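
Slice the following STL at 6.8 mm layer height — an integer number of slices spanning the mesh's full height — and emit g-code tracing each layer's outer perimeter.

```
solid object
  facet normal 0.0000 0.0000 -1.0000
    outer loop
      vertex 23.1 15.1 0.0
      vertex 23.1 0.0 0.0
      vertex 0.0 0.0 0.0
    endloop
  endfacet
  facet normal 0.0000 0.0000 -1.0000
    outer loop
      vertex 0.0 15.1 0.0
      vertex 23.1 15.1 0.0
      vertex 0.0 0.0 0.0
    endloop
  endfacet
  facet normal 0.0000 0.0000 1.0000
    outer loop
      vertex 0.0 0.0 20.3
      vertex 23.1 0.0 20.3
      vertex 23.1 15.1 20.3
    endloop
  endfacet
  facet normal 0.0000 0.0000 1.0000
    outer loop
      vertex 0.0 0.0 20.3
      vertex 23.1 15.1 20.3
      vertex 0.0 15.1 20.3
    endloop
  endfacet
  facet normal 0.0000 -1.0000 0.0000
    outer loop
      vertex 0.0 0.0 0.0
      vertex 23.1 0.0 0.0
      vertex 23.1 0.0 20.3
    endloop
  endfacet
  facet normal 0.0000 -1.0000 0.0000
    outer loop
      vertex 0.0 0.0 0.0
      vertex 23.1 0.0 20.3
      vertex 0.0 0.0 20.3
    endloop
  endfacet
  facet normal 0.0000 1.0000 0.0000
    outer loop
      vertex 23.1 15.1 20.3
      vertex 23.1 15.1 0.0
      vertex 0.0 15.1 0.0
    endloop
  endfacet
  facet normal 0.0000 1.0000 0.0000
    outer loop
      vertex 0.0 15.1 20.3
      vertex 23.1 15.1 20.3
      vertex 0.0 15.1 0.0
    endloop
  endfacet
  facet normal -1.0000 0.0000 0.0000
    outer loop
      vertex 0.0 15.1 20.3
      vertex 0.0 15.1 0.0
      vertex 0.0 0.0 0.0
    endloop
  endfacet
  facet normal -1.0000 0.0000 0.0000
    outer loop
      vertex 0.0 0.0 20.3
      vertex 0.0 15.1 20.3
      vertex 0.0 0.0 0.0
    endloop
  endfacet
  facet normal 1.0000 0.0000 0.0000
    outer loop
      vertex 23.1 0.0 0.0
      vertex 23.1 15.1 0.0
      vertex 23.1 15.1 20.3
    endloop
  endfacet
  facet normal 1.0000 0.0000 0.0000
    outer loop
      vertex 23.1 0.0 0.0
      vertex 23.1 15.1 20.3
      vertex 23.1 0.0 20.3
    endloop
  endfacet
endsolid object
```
; perimeter-only toolpath
G21 ; units = mm
G90 ; absolute positioning
G28 ; home
; layer 1
G0 Z6.8
G0 X0.0 Y0.0
G1 X23.1 Y0.0
G1 X23.1 Y15.1
G1 X0.0 Y15.1
G1 X0.0 Y0.0
; layer 2
G0 Z13.5
G0 X0.0 Y0.0
G1 X23.1 Y0.0
G1 X23.1 Y15.1
G1 X0.0 Y15.1
G1 X0.0 Y0.0
; layer 3
G0 Z20.3
G0 X0.0 Y0.0
G1 X23.1 Y0.0
G1 X23.1 Y15.1
G1 X0.0 Y15.1
G1 X0.0 Y0.0
M2 ; end

The solid is a rectangular box, roughly 23.1 × 15.1 mm footprint and 20.3 mm tall. Slicing at Δz = 6.8 mm — 3 equal slices spanning the solid's height, so layer i sits at z = i·h/3 — gives 3 non-empty perimeters. Each is a 4-segment closed polygon; G0 lifts to the layer z and rapids to the start vertex, then G1 traces the edges.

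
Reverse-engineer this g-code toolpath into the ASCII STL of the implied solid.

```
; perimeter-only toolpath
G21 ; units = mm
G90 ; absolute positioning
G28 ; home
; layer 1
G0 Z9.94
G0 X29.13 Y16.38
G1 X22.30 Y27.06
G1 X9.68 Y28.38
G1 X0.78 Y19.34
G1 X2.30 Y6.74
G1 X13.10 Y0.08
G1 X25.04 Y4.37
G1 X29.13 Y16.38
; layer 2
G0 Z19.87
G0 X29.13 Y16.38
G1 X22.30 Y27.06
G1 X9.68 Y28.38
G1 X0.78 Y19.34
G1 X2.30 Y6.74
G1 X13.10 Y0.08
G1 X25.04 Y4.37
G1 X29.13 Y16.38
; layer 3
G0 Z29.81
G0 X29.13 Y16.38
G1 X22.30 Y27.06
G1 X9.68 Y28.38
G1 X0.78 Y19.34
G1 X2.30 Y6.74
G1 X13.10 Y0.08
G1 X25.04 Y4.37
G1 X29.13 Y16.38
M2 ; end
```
solid part
  facet normal 0.0000 0.0000 -1.0000
    outer loop
      vertex 9.68 28.38 0.00
      vertex 22.30 27.06 0.00
      vertex 29.13 16.38 0.00
    endloop
  endfacet
  facet normal 0.0000 0.0000 -1.0000
    outer loop
      vertex 0.78 19.34 0.00
      vertex 9.68 28.38 0.00
      vertex 29.13 16.38 0.00
    endloop
  endfacet
  facet normal 0.0000 0.0000 -1.0000
    outer loop
      vertex 2.30 6.74 0.00
      vertex 0.78 19.34 0.00
      vertex 29.13 16.38 0.00
    endloop
  endfacet
  facet normal 0.0000 0.0000 -1.0000
    outer loop
      vertex 13.10 0.08 0.00
      vertex 2.30 6.74 0.00
      vertex 29.13 16.38 0.00
    endloop
  endfacet
  facet normal 0.0000 0.0000 -1.0000
    outer loop
      vertex 25.04 4.37 0.00
      vertex 13.10 0.08 0.00
      vertex 29.13 16.38 0.00
    endloop
  endfacet
  facet normal 0.0000 0.0000 1.0000
    outer loop
      vertex 29.13 16.38 29.81
      vertex 22.30 27.06 29.81
      vertex 9.68 28.38 29.81
    endloop
  endfacet
  facet normal 0.0000 0.0000 1.0000
    outer loop
      vertex 29.13 16.38 29.81
      vertex 9.68 28.38 29.81
      vertex 0.78 19.34 29.81
    endloop
  endfacet
  facet normal 0.0000 0.0000 1.0000
    outer loop
      vertex 29.13 16.38 29.81
      vertex 0.78 19.34 29.81
      vertex 2.30 6.74 29.81
    endloop
  endfacet
  facet normal 0.0000 0.0000 1.0000
    outer loop
      vertex 29.13 16.38 29.81
      vertex 2.30 6.74 29.81
      vertex 13.10 0.08 29.81
    endloop
  endfacet
  facet normal 0.0000 0.0000 1.0000
    outer loop
      vertex 29.13 16.38 29.81
      vertex 13.10 0.08 29.81
      vertex 25.04 4.37 29.81
    endloop
  endfacet
  facet normal 0.8425 0.5388 0.0000
    outer loop
      vertex 29.13 16.38 0.00
      vertex 22.30 27.06 0.00
      vertex 22.30 27.06 29.81
    endloop
  endfacet
  facet normal 0.8425 0.5388 0.0000
    outer loop
      vertex 29.13 16.38 0.00
      vertex 22.30 27.06 29.81
      vertex 29.13 16.38 29.81
    endloop
  endfacet
  facet normal 0.1040 0.9946 0.0000
    outer loop
      vertex 22.30 27.06 0.00
      vertex 9.68 28.38 0.00
      vertex 9.68 28.38 29.81
    endloop
  endfacet
  facet normal 0.1040 0.9946 0.0000
    outer loop
      vertex 22.30 27.06 0.00
      vertex 9.68 28.38 29.81
      vertex 22.30 27.06 29.81
    endloop
  endfacet
  facet normal -0.7126 0.7016 0.0000
    outer loop
      vertex 9.68 28.38 0.00
      vertex 0.78 19.34 0.00
      vertex 0.78 19.34 29.81
    endloop
  endfacet
  facet normal -0.7126 0.7016 0.0000
    outer loop
      vertex 9.68 28.38 0.00
      vertex 0.78 19.34 29.81
      vertex 9.68 28.38 29.81
    endloop
  endfacet
  facet normal -0.9928 -0.1198 0.0000
    outer loop
      vertex 0.78 19.34 0.00
      vertex 2.30 6.74 0.00
      vertex 2.30 6.74 29.81
    endloop
  endfacet
  facet normal -0.9928 -0.1198 0.0000
    outer loop
      vertex 0.78 19.34 0.00
      vertex 2.30 6.74 29.81
      vertex 0.78 19.34 29.81
    endloop
  endfacet
  facet normal -0.5249 -0.8512 0.0000
    outer loop
      vertex 2.30 6.74 0.00
      vertex 13.10 0.08 0.00
      vertex 13.10 0.08 29.81
    endloop
  endfacet
  facet normal -0.5249 -0.8512 0.0000
    outer loop
      vertex 2.30 6.74 0.00
      vertex 13.10 0.08 29.81
      vertex 2.30 6.74 29.81
    endloop
  endfacet
  facet normal 0.3381 -0.9411 0.0000
    outer loop
      vertex 13.10 0.08 0.00
      vertex 25.04 4.37 0.00
      vertex 25.04 4.37 29.81
    endloop
  endfacet
  facet normal 0.3381 -0.9411 0.0000
    outer loop
      vertex 13.10 0.08 0.00
      vertex 25.04 4.37 29.81
      vertex 13.10 0.08 29.81
    endloop
  endfacet
  facet normal 0.9466 -0.3224 0.0000
    outer loop
      vertex 25.04 4.37 0.00
      vertex 29.13 16.38 0.00
      vertex 29.13 16.38 29.81
    endloop
  endfacet
  facet normal 0.9466 -0.3224 0.0000
    outer loop
      vertex 25.04 4.37 0.00
      vertex 29.13 16.38 29.81
      vertex 25.04 4.37 29.81
    endloop
  endfacet
endsolid part

The G0 Z moves step by Δz≈9.94 mm. Every layer's G1 loop is the same polygon, so the solid is a straight extrusion of it from z=0 to z≈29.8. Closing with flat bottom and top caps and triangulating gives 24 facets — a regular 7-sided prism (a cylinder approximated with 7 flat sides), circumscribed radius ≈ 14.6 mm, height ≈ 29.8 mm.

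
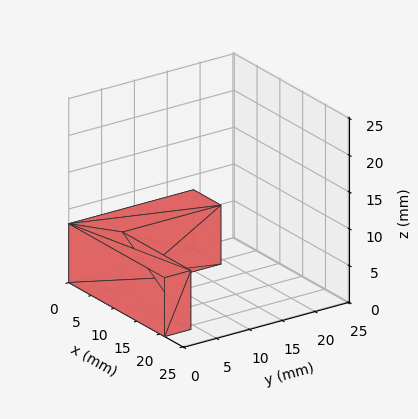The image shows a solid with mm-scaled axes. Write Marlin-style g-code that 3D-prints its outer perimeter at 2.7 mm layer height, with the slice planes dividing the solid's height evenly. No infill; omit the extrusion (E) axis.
Reading the render: the shape is an L-shaped prism: outer 21 × 19 mm, arm thicknesses ≈ 4 mm (horizontal) and 6 mm (vertical), extruded 8 mm in z (dimensions read to the nearest mm from the axis ticks). For the g-code, the solid's height is divided into equal slices at the stated Δz and each level perimeter traced with G1 moves after a G0 lift.

; perimeter-only toolpath
G21 ; units = mm
G90 ; absolute positioning
G28 ; home
; layer 1
G0 Z2.7
G0 X0.0 Y0.0
G1 X21.0 Y0.0
G1 X21.0 Y4.0
G1 X6.0 Y4.0
G1 X6.0 Y19.0
G1 X0.0 Y19.0
G1 X0.0 Y0.0
; layer 2
G0 Z5.3
G0 X0.0 Y0.0
G1 X21.0 Y0.0
G1 X21.0 Y4.0
G1 X6.0 Y4.0
G1 X6.0 Y19.0
G1 X0.0 Y19.0
G1 X0.0 Y0.0
; layer 3
G0 Z8.0
G0 X0.0 Y0.0
G1 X21.0 Y0.0
G1 X21.0 Y4.0
G1 X6.0 Y4.0
G1 X6.0 Y19.0
G1 X0.0 Y19.0
G1 X0.0 Y0.0
M2 ; end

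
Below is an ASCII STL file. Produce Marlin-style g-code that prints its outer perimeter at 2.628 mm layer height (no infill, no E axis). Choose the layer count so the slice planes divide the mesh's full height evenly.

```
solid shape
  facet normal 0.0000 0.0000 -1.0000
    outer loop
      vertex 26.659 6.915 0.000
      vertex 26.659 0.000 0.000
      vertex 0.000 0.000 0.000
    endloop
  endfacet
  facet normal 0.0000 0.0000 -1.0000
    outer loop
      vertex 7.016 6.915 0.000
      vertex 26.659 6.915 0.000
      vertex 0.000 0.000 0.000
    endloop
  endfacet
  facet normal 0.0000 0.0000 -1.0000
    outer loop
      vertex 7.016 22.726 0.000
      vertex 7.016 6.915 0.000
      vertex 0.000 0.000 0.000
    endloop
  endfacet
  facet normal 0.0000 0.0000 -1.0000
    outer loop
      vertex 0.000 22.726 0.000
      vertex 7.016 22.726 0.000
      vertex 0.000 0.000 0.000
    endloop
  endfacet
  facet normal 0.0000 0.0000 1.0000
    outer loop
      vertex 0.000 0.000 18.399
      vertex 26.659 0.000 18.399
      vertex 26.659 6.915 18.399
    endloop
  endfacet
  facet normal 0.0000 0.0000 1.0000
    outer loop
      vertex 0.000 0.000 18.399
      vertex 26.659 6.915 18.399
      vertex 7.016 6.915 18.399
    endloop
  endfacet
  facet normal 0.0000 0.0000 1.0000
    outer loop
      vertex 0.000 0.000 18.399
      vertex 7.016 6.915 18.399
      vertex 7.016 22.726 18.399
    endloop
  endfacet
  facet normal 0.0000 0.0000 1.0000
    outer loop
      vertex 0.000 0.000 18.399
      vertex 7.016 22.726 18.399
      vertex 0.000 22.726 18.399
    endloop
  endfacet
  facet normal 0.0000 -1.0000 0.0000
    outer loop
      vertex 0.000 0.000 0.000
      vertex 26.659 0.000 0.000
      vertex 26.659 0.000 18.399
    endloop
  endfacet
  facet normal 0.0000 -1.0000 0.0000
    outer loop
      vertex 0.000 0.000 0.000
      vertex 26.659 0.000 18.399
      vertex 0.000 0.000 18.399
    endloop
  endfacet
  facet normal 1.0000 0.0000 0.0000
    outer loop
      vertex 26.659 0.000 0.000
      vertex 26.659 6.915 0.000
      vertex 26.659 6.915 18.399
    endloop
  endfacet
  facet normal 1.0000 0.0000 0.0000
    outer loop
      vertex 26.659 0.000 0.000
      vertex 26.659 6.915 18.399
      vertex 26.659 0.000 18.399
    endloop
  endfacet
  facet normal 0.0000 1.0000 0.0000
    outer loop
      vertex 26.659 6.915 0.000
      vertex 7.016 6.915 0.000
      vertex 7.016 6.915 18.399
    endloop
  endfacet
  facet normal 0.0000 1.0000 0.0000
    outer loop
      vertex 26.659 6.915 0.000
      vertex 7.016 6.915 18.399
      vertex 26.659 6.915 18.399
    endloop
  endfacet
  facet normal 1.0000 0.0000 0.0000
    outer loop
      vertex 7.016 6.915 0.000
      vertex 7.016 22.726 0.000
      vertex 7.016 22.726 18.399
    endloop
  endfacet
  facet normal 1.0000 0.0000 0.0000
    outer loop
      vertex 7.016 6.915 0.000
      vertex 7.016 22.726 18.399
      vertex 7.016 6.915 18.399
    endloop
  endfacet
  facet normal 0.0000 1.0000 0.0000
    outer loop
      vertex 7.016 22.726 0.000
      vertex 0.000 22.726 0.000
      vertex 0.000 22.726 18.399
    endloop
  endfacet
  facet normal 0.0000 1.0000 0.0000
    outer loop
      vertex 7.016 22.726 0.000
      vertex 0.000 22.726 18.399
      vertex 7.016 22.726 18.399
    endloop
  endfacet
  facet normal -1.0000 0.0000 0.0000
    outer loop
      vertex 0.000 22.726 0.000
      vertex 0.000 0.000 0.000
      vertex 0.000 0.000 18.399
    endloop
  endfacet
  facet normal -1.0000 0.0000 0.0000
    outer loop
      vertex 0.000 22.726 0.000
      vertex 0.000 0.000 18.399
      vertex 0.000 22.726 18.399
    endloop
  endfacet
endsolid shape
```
; perimeter-only toolpath
G21 ; units = mm
G90 ; absolute positioning
G28 ; home
; layer 1
G0 Z2.628
G0 X0.000 Y0.000
G1 X26.659 Y0.000
G1 X26.659 Y6.915
G1 X7.016 Y6.915
G1 X7.016 Y22.726
G1 X0.000 Y22.726
G1 X0.000 Y0.000
; layer 2
G0 Z5.257
G0 X0.000 Y0.000
G1 X26.659 Y0.000
G1 X26.659 Y6.915
G1 X7.016 Y6.915
G1 X7.016 Y22.726
G1 X0.000 Y22.726
G1 X0.000 Y0.000
; layer 3
G0 Z7.885
G0 X0.000 Y0.000
G1 X26.659 Y0.000
G1 X26.659 Y6.915
G1 X7.016 Y6.915
G1 X7.016 Y22.726
G1 X0.000 Y22.726
G1 X0.000 Y0.000
; layer 4
G0 Z10.514
G0 X0.000 Y0.000
G1 X26.659 Y0.000
G1 X26.659 Y6.915
G1 X7.016 Y6.915
G1 X7.016 Y22.726
G1 X0.000 Y22.726
G1 X0.000 Y0.000
; layer 5
G0 Z13.142
G0 X0.000 Y0.000
G1 X26.659 Y0.000
G1 X26.659 Y6.915
G1 X7.016 Y6.915
G1 X7.016 Y22.726
G1 X0.000 Y22.726
G1 X0.000 Y0.000
; layer 6
G0 Z15.771
G0 X0.000 Y0.000
G1 X26.659 Y0.000
G1 X26.659 Y6.915
G1 X7.016 Y6.915
G1 X7.016 Y22.726
G1 X0.000 Y22.726
G1 X0.000 Y0.000
; layer 7
G0 Z18.399
G0 X0.000 Y0.000
G1 X26.659 Y0.000
G1 X26.659 Y6.915
G1 X7.016 Y6.915
G1 X7.016 Y22.726
G1 X0.000 Y22.726
G1 X0.000 Y0.000
M2 ; end

The solid is an L-shaped prism: outer 26.7 × 22.7 mm, arm thicknesses ≈ 6.92 mm (horizontal) and 7.02 mm (vertical), extruded 18.4 mm in z. Slicing at Δz = 2.628 mm — 7 equal slices spanning the solid's height, so layer i sits at z = i·h/7 — gives 7 non-empty perimeters. Each is a 6-segment closed polygon; G0 lifts to the layer z and rapids to the start vertex, then G1 traces the edges.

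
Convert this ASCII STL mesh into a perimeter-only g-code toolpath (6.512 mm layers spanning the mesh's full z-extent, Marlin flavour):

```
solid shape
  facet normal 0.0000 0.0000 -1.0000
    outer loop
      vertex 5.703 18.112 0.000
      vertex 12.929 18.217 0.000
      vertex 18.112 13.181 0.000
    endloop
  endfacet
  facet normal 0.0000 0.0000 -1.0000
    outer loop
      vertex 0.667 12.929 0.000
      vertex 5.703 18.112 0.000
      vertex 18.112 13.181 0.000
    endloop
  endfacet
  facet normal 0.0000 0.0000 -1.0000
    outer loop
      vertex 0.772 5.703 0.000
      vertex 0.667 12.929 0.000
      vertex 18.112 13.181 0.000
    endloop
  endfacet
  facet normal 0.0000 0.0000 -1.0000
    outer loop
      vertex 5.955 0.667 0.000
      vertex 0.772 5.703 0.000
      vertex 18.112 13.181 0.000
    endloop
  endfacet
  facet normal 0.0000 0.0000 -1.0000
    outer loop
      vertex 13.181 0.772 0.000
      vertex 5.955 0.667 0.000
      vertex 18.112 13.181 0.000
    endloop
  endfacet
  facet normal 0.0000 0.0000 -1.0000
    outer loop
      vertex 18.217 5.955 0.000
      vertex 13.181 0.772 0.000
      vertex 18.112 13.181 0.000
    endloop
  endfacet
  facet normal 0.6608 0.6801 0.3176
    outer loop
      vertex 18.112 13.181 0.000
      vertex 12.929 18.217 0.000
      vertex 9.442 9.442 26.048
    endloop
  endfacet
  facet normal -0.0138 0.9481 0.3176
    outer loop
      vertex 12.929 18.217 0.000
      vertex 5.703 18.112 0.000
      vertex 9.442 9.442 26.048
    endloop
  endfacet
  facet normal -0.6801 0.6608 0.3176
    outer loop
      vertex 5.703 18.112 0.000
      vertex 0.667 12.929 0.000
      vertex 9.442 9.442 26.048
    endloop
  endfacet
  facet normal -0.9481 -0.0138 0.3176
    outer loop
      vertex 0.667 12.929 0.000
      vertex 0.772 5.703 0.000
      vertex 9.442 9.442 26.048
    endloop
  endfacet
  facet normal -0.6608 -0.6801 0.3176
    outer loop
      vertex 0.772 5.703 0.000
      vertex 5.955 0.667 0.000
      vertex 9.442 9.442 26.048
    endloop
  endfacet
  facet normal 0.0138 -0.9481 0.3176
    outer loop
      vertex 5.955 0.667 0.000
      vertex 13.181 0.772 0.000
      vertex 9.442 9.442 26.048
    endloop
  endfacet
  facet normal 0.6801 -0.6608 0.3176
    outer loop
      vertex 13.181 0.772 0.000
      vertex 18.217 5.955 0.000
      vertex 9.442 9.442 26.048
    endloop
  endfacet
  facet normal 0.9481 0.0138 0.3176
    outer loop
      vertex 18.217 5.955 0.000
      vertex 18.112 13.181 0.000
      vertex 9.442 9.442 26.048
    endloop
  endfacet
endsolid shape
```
; perimeter-only toolpath
G21 ; units = mm
G90 ; absolute positioning
G28 ; home
; layer 1
G0 Z6.512
G0 X15.944 Y12.246
G1 X12.057 Y16.023
G1 X6.638 Y15.944
G1 X2.861 Y12.057
G1 X2.939 Y6.638
G1 X6.827 Y2.861
G1 X12.246 Y2.939
G1 X16.023 Y6.827
G1 X15.944 Y12.246
; layer 2
G0 Z13.024
G0 X13.777 Y11.311
G1 X11.186 Y13.829
G1 X7.572 Y13.777
G1 X5.054 Y11.186
G1 X5.107 Y7.572
G1 X7.699 Y5.054
G1 X11.311 Y5.107
G1 X13.829 Y7.699
G1 X13.777 Y11.311
; layer 3
G0 Z19.536
G0 X11.610 Y10.377
G1 X10.314 Y11.636
G1 X8.507 Y11.610
G1 X7.248 Y10.314
G1 X7.274 Y8.507
G1 X8.570 Y7.248
G1 X10.377 Y7.274
G1 X11.636 Y8.570
G1 X11.610 Y10.377
M2 ; end

The solid is a regular 8-sided pyramid, base circumscribed radius ≈ 9.44 mm, apex at z ≈ 26 mm. Slicing at Δz = 6.512 mm — 4 equal slices spanning the solid's height, so layer i sits at z = i·h/4 — gives 3 non-empty perimeters. Each is a 8-segment closed polygon; G0 lifts to the layer z and rapids to the start vertex, then G1 traces the edges. The cross-section shrinks linearly with z (the slice at the apex is degenerate and omitted).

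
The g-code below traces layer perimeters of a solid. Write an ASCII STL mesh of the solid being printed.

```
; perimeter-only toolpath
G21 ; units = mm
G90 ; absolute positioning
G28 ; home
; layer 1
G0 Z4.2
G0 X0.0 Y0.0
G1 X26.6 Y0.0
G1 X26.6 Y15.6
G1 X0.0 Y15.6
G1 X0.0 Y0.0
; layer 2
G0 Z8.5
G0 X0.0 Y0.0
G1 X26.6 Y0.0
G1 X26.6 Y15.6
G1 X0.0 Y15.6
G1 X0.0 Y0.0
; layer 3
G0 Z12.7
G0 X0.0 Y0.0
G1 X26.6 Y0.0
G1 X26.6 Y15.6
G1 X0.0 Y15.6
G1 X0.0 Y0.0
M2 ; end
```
solid part
  facet normal 0.0000 0.0000 -1.0000
    outer loop
      vertex 26.6 15.6 0.0
      vertex 26.6 0.0 0.0
      vertex 0.0 0.0 0.0
    endloop
  endfacet
  facet normal 0.0000 0.0000 -1.0000
    outer loop
      vertex 0.0 15.6 0.0
      vertex 26.6 15.6 0.0
      vertex 0.0 0.0 0.0
    endloop
  endfacet
  facet normal 0.0000 0.0000 1.0000
    outer loop
      vertex 0.0 0.0 12.7
      vertex 26.6 0.0 12.7
      vertex 26.6 15.6 12.7
    endloop
  endfacet
  facet normal 0.0000 0.0000 1.0000
    outer loop
      vertex 0.0 0.0 12.7
      vertex 26.6 15.6 12.7
      vertex 0.0 15.6 12.7
    endloop
  endfacet
  facet normal 0.0000 -1.0000 0.0000
    outer loop
      vertex 0.0 0.0 0.0
      vertex 26.6 0.0 0.0
      vertex 26.6 0.0 12.7
    endloop
  endfacet
  facet normal 0.0000 -1.0000 0.0000
    outer loop
      vertex 0.0 0.0 0.0
      vertex 26.6 0.0 12.7
      vertex 0.0 0.0 12.7
    endloop
  endfacet
  facet normal 0.0000 1.0000 0.0000
    outer loop
      vertex 26.6 15.6 12.7
      vertex 26.6 15.6 0.0
      vertex 0.0 15.6 0.0
    endloop
  endfacet
  facet normal 0.0000 1.0000 0.0000
    outer loop
      vertex 0.0 15.6 12.7
      vertex 26.6 15.6 12.7
      vertex 0.0 15.6 0.0
    endloop
  endfacet
  facet normal -1.0000 0.0000 0.0000
    outer loop
      vertex 0.0 15.6 12.7
      vertex 0.0 15.6 0.0
      vertex 0.0 0.0 0.0
    endloop
  endfacet
  facet normal -1.0000 0.0000 0.0000
    outer loop
      vertex 0.0 0.0 12.7
      vertex 0.0 15.6 12.7
      vertex 0.0 0.0 0.0
    endloop
  endfacet
  facet normal 1.0000 0.0000 0.0000
    outer loop
      vertex 26.6 0.0 0.0
      vertex 26.6 15.6 0.0
      vertex 26.6 15.6 12.7
    endloop
  endfacet
  facet normal 1.0000 0.0000 0.0000
    outer loop
      vertex 26.6 0.0 0.0
      vertex 26.6 15.6 12.7
      vertex 26.6 0.0 12.7
    endloop
  endfacet
endsolid part

The G0 Z moves step by Δz≈4.2 mm. Every layer's G1 loop is the same polygon, so the solid is a straight extrusion of it from z=0 to z≈12.7. Closing with flat bottom and top caps and triangulating gives 12 facets — a rectangular box, roughly 26.6 × 15.6 mm footprint and 12.7 mm tall.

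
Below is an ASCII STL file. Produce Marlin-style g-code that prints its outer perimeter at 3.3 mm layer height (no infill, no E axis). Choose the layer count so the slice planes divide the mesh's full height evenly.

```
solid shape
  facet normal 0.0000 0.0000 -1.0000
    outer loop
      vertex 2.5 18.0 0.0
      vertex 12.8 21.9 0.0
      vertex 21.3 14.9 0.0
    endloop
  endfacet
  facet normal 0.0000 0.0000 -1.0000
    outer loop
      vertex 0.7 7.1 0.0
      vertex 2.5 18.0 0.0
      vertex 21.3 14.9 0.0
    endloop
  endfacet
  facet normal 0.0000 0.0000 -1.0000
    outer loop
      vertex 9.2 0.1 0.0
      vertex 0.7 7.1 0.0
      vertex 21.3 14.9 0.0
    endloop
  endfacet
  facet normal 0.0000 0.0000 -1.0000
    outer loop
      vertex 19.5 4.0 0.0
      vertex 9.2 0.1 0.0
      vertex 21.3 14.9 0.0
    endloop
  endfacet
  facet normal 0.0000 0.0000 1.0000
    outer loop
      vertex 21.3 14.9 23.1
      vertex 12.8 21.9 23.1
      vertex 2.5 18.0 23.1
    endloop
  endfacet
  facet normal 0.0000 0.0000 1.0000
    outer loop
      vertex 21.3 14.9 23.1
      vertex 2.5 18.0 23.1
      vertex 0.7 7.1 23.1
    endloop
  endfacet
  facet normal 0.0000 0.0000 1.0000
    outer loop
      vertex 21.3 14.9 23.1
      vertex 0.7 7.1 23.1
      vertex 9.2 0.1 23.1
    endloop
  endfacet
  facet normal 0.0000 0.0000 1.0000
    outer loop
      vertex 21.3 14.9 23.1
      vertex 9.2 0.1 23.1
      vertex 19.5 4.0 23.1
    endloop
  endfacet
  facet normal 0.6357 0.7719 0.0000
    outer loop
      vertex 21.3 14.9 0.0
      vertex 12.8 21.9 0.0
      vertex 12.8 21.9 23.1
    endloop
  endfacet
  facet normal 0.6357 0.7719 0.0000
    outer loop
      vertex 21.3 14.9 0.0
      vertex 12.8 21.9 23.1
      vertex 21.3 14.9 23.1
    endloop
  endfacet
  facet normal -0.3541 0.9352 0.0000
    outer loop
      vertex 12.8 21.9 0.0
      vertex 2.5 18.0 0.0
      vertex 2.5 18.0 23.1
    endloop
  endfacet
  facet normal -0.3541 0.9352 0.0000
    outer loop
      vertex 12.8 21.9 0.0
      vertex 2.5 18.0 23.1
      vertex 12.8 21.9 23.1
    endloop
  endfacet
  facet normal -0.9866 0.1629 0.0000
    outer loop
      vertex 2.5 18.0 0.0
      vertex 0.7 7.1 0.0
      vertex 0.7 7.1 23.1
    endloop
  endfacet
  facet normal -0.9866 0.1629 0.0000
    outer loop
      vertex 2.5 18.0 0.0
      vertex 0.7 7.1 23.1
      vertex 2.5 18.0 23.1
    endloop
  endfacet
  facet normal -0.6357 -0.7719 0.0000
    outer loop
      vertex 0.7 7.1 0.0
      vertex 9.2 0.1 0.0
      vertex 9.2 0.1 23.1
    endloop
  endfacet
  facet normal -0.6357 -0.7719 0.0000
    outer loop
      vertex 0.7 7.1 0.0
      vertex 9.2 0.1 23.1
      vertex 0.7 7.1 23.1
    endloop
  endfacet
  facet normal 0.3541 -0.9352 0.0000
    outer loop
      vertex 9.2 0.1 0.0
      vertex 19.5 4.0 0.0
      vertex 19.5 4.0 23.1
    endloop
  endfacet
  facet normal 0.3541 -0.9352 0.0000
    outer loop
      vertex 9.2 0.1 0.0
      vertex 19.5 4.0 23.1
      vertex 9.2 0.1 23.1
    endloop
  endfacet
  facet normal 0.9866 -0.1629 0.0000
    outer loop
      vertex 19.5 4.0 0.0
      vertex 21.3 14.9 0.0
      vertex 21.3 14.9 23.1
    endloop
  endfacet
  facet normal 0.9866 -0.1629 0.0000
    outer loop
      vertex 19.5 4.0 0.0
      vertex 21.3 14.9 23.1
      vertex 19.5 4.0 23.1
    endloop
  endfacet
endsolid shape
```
; perimeter-only toolpath
G21 ; units = mm
G90 ; absolute positioning
G28 ; home
; layer 1
G0 Z3.3
G0 X21.3 Y14.9
G1 X12.8 Y21.9
G1 X2.5 Y18.0
G1 X0.7 Y7.1
G1 X9.2 Y0.1
G1 X19.5 Y4.0
G1 X21.3 Y14.9
; layer 2
G0 Z6.6
G0 X21.3 Y14.9
G1 X12.8 Y21.9
G1 X2.5 Y18.0
G1 X0.7 Y7.1
G1 X9.2 Y0.1
G1 X19.5 Y4.0
G1 X21.3 Y14.9
; layer 3
G0 Z9.9
G0 X21.3 Y14.9
G1 X12.8 Y21.9
G1 X2.5 Y18.0
G1 X0.7 Y7.1
G1 X9.2 Y0.1
G1 X19.5 Y4.0
G1 X21.3 Y14.9
; layer 4
G0 Z13.2
G0 X21.3 Y14.9
G1 X12.8 Y21.9
G1 X2.5 Y18.0
G1 X0.7 Y7.1
G1 X9.2 Y0.1
G1 X19.5 Y4.0
G1 X21.3 Y14.9
; layer 5
G0 Z16.5
G0 X21.3 Y14.9
G1 X12.8 Y21.9
G1 X2.5 Y18.0
G1 X0.7 Y7.1
G1 X9.2 Y0.1
G1 X19.5 Y4.0
G1 X21.3 Y14.9
; layer 6
G0 Z19.8
G0 X21.3 Y14.9
G1 X12.8 Y21.9
G1 X2.5 Y18.0
G1 X0.7 Y7.1
G1 X9.2 Y0.1
G1 X19.5 Y4.0
G1 X21.3 Y14.9
; layer 7
G0 Z23.1
G0 X21.3 Y14.9
G1 X12.8 Y21.9
G1 X2.5 Y18.0
G1 X0.7 Y7.1
G1 X9.2 Y0.1
G1 X19.5 Y4.0
G1 X21.3 Y14.9
M2 ; end

The solid is a regular 6-sided prism (a cylinder approximated with 6 flat sides), circumscribed radius ≈ 11 mm, height ≈ 23.1 mm. Slicing at Δz = 3.3 mm — 7 equal slices spanning the solid's height, so layer i sits at z = i·h/7 — gives 7 non-empty perimeters. Each is a 6-segment closed polygon; G0 lifts to the layer z and rapids to the start vertex, then G1 traces the edges.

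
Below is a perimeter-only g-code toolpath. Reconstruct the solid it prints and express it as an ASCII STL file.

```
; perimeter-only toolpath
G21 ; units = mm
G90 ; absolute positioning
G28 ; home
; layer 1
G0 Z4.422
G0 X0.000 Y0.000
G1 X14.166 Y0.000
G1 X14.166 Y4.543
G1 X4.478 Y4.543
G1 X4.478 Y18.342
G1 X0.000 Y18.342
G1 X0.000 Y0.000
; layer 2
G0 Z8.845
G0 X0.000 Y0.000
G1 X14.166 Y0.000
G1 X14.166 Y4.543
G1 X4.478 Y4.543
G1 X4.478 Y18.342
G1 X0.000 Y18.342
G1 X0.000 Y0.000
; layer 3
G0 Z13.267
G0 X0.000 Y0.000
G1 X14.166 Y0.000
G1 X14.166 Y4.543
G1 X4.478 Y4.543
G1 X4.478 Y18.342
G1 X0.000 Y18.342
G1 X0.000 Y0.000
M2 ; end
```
solid part
  facet normal 0.0000 0.0000 -1.0000
    outer loop
      vertex 14.166 4.543 0.000
      vertex 14.166 0.000 0.000
      vertex 0.000 0.000 0.000
    endloop
  endfacet
  facet normal 0.0000 0.0000 -1.0000
    outer loop
      vertex 4.478 4.543 0.000
      vertex 14.166 4.543 0.000
      vertex 0.000 0.000 0.000
    endloop
  endfacet
  facet normal 0.0000 0.0000 -1.0000
    outer loop
      vertex 4.478 18.342 0.000
      vertex 4.478 4.543 0.000
      vertex 0.000 0.000 0.000
    endloop
  endfacet
  facet normal 0.0000 0.0000 -1.0000
    outer loop
      vertex 0.000 18.342 0.000
      vertex 4.478 18.342 0.000
      vertex 0.000 0.000 0.000
    endloop
  endfacet
  facet normal 0.0000 0.0000 1.0000
    outer loop
      vertex 0.000 0.000 13.267
      vertex 14.166 0.000 13.267
      vertex 14.166 4.543 13.267
    endloop
  endfacet
  facet normal 0.0000 0.0000 1.0000
    outer loop
      vertex 0.000 0.000 13.267
      vertex 14.166 4.543 13.267
      vertex 4.478 4.543 13.267
    endloop
  endfacet
  facet normal 0.0000 0.0000 1.0000
    outer loop
      vertex 0.000 0.000 13.267
      vertex 4.478 4.543 13.267
      vertex 4.478 18.342 13.267
    endloop
  endfacet
  facet normal 0.0000 0.0000 1.0000
    outer loop
      vertex 0.000 0.000 13.267
      vertex 4.478 18.342 13.267
      vertex 0.000 18.342 13.267
    endloop
  endfacet
  facet normal 0.0000 -1.0000 0.0000
    outer loop
      vertex 0.000 0.000 0.000
      vertex 14.166 0.000 0.000
      vertex 14.166 0.000 13.267
    endloop
  endfacet
  facet normal 0.0000 -1.0000 0.0000
    outer loop
      vertex 0.000 0.000 0.000
      vertex 14.166 0.000 13.267
      vertex 0.000 0.000 13.267
    endloop
  endfacet
  facet normal 1.0000 0.0000 0.0000
    outer loop
      vertex 14.166 0.000 0.000
      vertex 14.166 4.543 0.000
      vertex 14.166 4.543 13.267
    endloop
  endfacet
  facet normal 1.0000 0.0000 0.0000
    outer loop
      vertex 14.166 0.000 0.000
      vertex 14.166 4.543 13.267
      vertex 14.166 0.000 13.267
    endloop
  endfacet
  facet normal 0.0000 1.0000 0.0000
    outer loop
      vertex 14.166 4.543 0.000
      vertex 4.478 4.543 0.000
      vertex 4.478 4.543 13.267
    endloop
  endfacet
  facet normal 0.0000 1.0000 0.0000
    outer loop
      vertex 14.166 4.543 0.000
      vertex 4.478 4.543 13.267
      vertex 14.166 4.543 13.267
    endloop
  endfacet
  facet normal 1.0000 0.0000 0.0000
    outer loop
      vertex 4.478 4.543 0.000
      vertex 4.478 18.342 0.000
      vertex 4.478 18.342 13.267
    endloop
  endfacet
  facet normal 1.0000 0.0000 0.0000
    outer loop
      vertex 4.478 4.543 0.000
      vertex 4.478 18.342 13.267
      vertex 4.478 4.543 13.267
    endloop
  endfacet
  facet normal 0.0000 1.0000 0.0000
    outer loop
      vertex 4.478 18.342 0.000
      vertex 0.000 18.342 0.000
      vertex 0.000 18.342 13.267
    endloop
  endfacet
  facet normal 0.0000 1.0000 0.0000
    outer loop
      vertex 4.478 18.342 0.000
      vertex 0.000 18.342 13.267
      vertex 4.478 18.342 13.267
    endloop
  endfacet
  facet normal -1.0000 0.0000 0.0000
    outer loop
      vertex 0.000 18.342 0.000
      vertex 0.000 0.000 0.000
      vertex 0.000 0.000 13.267
    endloop
  endfacet
  facet normal -1.0000 0.0000 0.0000
    outer loop
      vertex 0.000 18.342 0.000
      vertex 0.000 0.000 13.267
      vertex 0.000 18.342 13.267
    endloop
  endfacet
endsolid part

The G0 Z moves step by Δz≈4.422 mm. Every layer's G1 loop is the same polygon, so the solid is a straight extrusion of it from z=0 to z≈13.3. Closing with flat bottom and top caps and triangulating gives 20 facets — an L-shaped prism: outer 14.2 × 18.3 mm, arm thicknesses ≈ 4.54 mm (horizontal) and 4.48 mm (vertical), extruded 13.3 mm in z.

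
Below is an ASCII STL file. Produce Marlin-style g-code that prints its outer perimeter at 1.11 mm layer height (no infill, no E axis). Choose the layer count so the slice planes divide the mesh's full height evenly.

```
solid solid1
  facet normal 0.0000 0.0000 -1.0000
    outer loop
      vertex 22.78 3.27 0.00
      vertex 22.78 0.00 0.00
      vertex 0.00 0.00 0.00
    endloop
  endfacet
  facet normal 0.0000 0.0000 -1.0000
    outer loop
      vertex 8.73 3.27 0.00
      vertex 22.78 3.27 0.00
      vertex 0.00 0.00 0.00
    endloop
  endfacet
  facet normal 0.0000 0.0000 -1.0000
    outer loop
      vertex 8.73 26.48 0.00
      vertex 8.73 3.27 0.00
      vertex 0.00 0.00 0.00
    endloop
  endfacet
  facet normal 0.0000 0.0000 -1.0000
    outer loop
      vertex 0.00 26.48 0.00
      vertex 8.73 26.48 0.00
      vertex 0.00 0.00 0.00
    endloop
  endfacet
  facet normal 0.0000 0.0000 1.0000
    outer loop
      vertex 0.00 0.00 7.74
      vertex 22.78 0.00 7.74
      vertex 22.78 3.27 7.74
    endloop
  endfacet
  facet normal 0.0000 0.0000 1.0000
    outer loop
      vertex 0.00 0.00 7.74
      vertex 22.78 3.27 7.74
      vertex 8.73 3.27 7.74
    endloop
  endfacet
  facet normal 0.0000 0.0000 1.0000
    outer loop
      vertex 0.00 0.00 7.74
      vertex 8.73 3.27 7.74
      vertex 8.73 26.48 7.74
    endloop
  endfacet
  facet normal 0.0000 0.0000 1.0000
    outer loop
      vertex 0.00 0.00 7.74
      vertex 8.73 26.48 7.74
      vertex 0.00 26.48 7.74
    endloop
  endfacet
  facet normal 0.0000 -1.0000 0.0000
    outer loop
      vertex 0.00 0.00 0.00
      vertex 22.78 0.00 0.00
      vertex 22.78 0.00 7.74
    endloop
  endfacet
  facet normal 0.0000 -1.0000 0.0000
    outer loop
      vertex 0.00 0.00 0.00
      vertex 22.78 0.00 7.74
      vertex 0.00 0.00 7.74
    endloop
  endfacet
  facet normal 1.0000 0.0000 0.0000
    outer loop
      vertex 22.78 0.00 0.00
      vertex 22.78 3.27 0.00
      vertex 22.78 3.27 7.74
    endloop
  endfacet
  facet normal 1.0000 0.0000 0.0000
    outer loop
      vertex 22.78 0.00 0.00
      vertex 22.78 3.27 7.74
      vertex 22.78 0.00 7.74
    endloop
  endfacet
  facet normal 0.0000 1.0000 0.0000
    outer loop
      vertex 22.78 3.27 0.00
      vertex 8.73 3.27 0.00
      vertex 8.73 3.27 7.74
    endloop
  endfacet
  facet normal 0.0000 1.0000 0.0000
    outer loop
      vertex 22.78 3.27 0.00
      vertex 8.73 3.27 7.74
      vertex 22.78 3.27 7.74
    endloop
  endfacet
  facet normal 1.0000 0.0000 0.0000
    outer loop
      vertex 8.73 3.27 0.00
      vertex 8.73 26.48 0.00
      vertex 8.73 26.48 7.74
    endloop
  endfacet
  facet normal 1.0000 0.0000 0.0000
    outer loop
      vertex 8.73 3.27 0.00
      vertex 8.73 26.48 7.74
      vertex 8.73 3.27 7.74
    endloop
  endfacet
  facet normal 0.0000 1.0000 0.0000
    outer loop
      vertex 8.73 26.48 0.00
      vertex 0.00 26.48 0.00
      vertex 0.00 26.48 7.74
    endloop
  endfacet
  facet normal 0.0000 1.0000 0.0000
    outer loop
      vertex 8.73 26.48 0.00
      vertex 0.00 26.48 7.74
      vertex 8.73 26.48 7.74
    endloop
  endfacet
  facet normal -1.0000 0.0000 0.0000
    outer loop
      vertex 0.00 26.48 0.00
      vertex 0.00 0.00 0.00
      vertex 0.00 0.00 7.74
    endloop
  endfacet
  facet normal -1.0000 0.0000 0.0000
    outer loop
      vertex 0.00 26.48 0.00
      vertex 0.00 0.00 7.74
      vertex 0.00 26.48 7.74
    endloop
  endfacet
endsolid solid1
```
; perimeter-only toolpath
G21 ; units = mm
G90 ; absolute positioning
G28 ; home
; layer 1
G0 Z1.11
G0 X0.00 Y0.00
G1 X22.78 Y0.00
G1 X22.78 Y3.27
G1 X8.73 Y3.27
G1 X8.73 Y26.48
G1 X0.00 Y26.48
G1 X0.00 Y0.00
; layer 2
G0 Z2.21
G0 X0.00 Y0.00
G1 X22.78 Y0.00
G1 X22.78 Y3.27
G1 X8.73 Y3.27
G1 X8.73 Y26.48
G1 X0.00 Y26.48
G1 X0.00 Y0.00
; layer 3
G0 Z3.32
G0 X0.00 Y0.00
G1 X22.78 Y0.00
G1 X22.78 Y3.27
G1 X8.73 Y3.27
G1 X8.73 Y26.48
G1 X0.00 Y26.48
G1 X0.00 Y0.00
; layer 4
G0 Z4.42
G0 X0.00 Y0.00
G1 X22.78 Y0.00
G1 X22.78 Y3.27
G1 X8.73 Y3.27
G1 X8.73 Y26.48
G1 X0.00 Y26.48
G1 X0.00 Y0.00
; layer 5
G0 Z5.53
G0 X0.00 Y0.00
G1 X22.78 Y0.00
G1 X22.78 Y3.27
G1 X8.73 Y3.27
G1 X8.73 Y26.48
G1 X0.00 Y26.48
G1 X0.00 Y0.00
; layer 6
G0 Z6.63
G0 X0.00 Y0.00
G1 X22.78 Y0.00
G1 X22.78 Y3.27
G1 X8.73 Y3.27
G1 X8.73 Y26.48
G1 X0.00 Y26.48
G1 X0.00 Y0.00
; layer 7
G0 Z7.74
G0 X0.00 Y0.00
G1 X22.78 Y0.00
G1 X22.78 Y3.27
G1 X8.73 Y3.27
G1 X8.73 Y26.48
G1 X0.00 Y26.48
G1 X0.00 Y0.00
M2 ; end

The solid is an L-shaped prism: outer 22.8 × 26.5 mm, arm thicknesses ≈ 3.27 mm (horizontal) and 8.73 mm (vertical), extruded 7.74 mm in z. Slicing at Δz = 1.11 mm — 7 equal slices spanning the solid's height, so layer i sits at z = i·h/7 — gives 7 non-empty perimeters. Each is a 6-segment closed polygon; G0 lifts to the layer z and rapids to the start vertex, then G1 traces the edges.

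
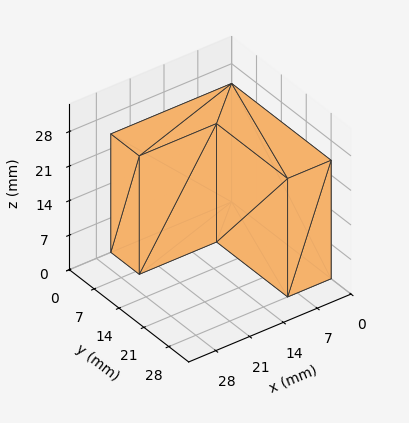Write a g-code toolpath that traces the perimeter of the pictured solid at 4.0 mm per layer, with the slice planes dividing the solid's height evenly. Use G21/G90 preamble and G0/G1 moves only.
Reading the render: the shape is an L-shaped prism: outer 25 × 28 mm, arm thicknesses ≈ 8 mm (horizontal) and 9 mm (vertical), extruded 24 mm in z (dimensions read to the nearest mm from the axis ticks). For the g-code, the solid's height is divided into equal slices at the stated Δz and each level perimeter traced with G1 moves after a G0 lift.

; perimeter-only toolpath
G21 ; units = mm
G90 ; absolute positioning
G28 ; home
; layer 1
G0 Z4.0
G0 X0.0 Y0.0
G1 X25.0 Y0.0
G1 X25.0 Y8.0
G1 X9.0 Y8.0
G1 X9.0 Y28.0
G1 X0.0 Y28.0
G1 X0.0 Y0.0
; layer 2
G0 Z8.0
G0 X0.0 Y0.0
G1 X25.0 Y0.0
G1 X25.0 Y8.0
G1 X9.0 Y8.0
G1 X9.0 Y28.0
G1 X0.0 Y28.0
G1 X0.0 Y0.0
; layer 3
G0 Z12.0
G0 X0.0 Y0.0
G1 X25.0 Y0.0
G1 X25.0 Y8.0
G1 X9.0 Y8.0
G1 X9.0 Y28.0
G1 X0.0 Y28.0
G1 X0.0 Y0.0
; layer 4
G0 Z16.0
G0 X0.0 Y0.0
G1 X25.0 Y0.0
G1 X25.0 Y8.0
G1 X9.0 Y8.0
G1 X9.0 Y28.0
G1 X0.0 Y28.0
G1 X0.0 Y0.0
; layer 5
G0 Z20.0
G0 X0.0 Y0.0
G1 X25.0 Y0.0
G1 X25.0 Y8.0
G1 X9.0 Y8.0
G1 X9.0 Y28.0
G1 X0.0 Y28.0
G1 X0.0 Y0.0
; layer 6
G0 Z24.0
G0 X0.0 Y0.0
G1 X25.0 Y0.0
G1 X25.0 Y8.0
G1 X9.0 Y8.0
G1 X9.0 Y28.0
G1 X0.0 Y28.0
G1 X0.0 Y0.0
M2 ; end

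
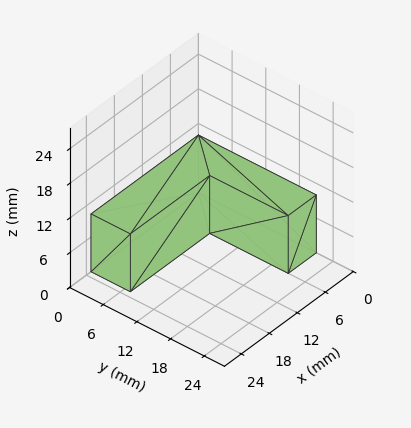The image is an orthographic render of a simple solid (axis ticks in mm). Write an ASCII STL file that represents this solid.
Reading the render: the shape is an L-shaped prism: outer 23 × 21 mm, arm thicknesses ≈ 7 mm (horizontal) and 6 mm (vertical), extruded 10 mm in z (dimensions read to the nearest mm from the axis ticks). For the STL, each face is triangulated and given an outward normal.

solid part
  facet normal 0.0000 0.0000 -1.0000
    outer loop
      vertex 23.0 7.0 0.0
      vertex 23.0 0.0 0.0
      vertex 0.0 0.0 0.0
    endloop
  endfacet
  facet normal 0.0000 0.0000 -1.0000
    outer loop
      vertex 6.0 7.0 0.0
      vertex 23.0 7.0 0.0
      vertex 0.0 0.0 0.0
    endloop
  endfacet
  facet normal 0.0000 0.0000 -1.0000
    outer loop
      vertex 6.0 21.0 0.0
      vertex 6.0 7.0 0.0
      vertex 0.0 0.0 0.0
    endloop
  endfacet
  facet normal 0.0000 0.0000 -1.0000
    outer loop
      vertex 0.0 21.0 0.0
      vertex 6.0 21.0 0.0
      vertex 0.0 0.0 0.0
    endloop
  endfacet
  facet normal 0.0000 0.0000 1.0000
    outer loop
      vertex 0.0 0.0 10.0
      vertex 23.0 0.0 10.0
      vertex 23.0 7.0 10.0
    endloop
  endfacet
  facet normal 0.0000 0.0000 1.0000
    outer loop
      vertex 0.0 0.0 10.0
      vertex 23.0 7.0 10.0
      vertex 6.0 7.0 10.0
    endloop
  endfacet
  facet normal 0.0000 0.0000 1.0000
    outer loop
      vertex 0.0 0.0 10.0
      vertex 6.0 7.0 10.0
      vertex 6.0 21.0 10.0
    endloop
  endfacet
  facet normal 0.0000 0.0000 1.0000
    outer loop
      vertex 0.0 0.0 10.0
      vertex 6.0 21.0 10.0
      vertex 0.0 21.0 10.0
    endloop
  endfacet
  facet normal 0.0000 -1.0000 0.0000
    outer loop
      vertex 0.0 0.0 0.0
      vertex 23.0 0.0 0.0
      vertex 23.0 0.0 10.0
    endloop
  endfacet
  facet normal 0.0000 -1.0000 0.0000
    outer loop
      vertex 0.0 0.0 0.0
      vertex 23.0 0.0 10.0
      vertex 0.0 0.0 10.0
    endloop
  endfacet
  facet normal 1.0000 0.0000 0.0000
    outer loop
      vertex 23.0 0.0 0.0
      vertex 23.0 7.0 0.0
      vertex 23.0 7.0 10.0
    endloop
  endfacet
  facet normal 1.0000 0.0000 0.0000
    outer loop
      vertex 23.0 0.0 0.0
      vertex 23.0 7.0 10.0
      vertex 23.0 0.0 10.0
    endloop
  endfacet
  facet normal 0.0000 1.0000 0.0000
    outer loop
      vertex 23.0 7.0 0.0
      vertex 6.0 7.0 0.0
      vertex 6.0 7.0 10.0
    endloop
  endfacet
  facet normal 0.0000 1.0000 0.0000
    outer loop
      vertex 23.0 7.0 0.0
      vertex 6.0 7.0 10.0
      vertex 23.0 7.0 10.0
    endloop
  endfacet
  facet normal 1.0000 0.0000 0.0000
    outer loop
      vertex 6.0 7.0 0.0
      vertex 6.0 21.0 0.0
      vertex 6.0 21.0 10.0
    endloop
  endfacet
  facet normal 1.0000 0.0000 0.0000
    outer loop
      vertex 6.0 7.0 0.0
      vertex 6.0 21.0 10.0
      vertex 6.0 7.0 10.0
    endloop
  endfacet
  facet normal 0.0000 1.0000 0.0000
    outer loop
      vertex 6.0 21.0 0.0
      vertex 0.0 21.0 0.0
      vertex 0.0 21.0 10.0
    endloop
  endfacet
  facet normal 0.0000 1.0000 0.0000
    outer loop
      vertex 6.0 21.0 0.0
      vertex 0.0 21.0 10.0
      vertex 6.0 21.0 10.0
    endloop
  endfacet
  facet normal -1.0000 0.0000 0.0000
    outer loop
      vertex 0.0 21.0 0.0
      vertex 0.0 0.0 0.0
      vertex 0.0 0.0 10.0
    endloop
  endfacet
  facet normal -1.0000 0.0000 0.0000
    outer loop
      vertex 0.0 21.0 0.0
      vertex 0.0 0.0 10.0
      vertex 0.0 21.0 10.0
    endloop
  endfacet
endsolid part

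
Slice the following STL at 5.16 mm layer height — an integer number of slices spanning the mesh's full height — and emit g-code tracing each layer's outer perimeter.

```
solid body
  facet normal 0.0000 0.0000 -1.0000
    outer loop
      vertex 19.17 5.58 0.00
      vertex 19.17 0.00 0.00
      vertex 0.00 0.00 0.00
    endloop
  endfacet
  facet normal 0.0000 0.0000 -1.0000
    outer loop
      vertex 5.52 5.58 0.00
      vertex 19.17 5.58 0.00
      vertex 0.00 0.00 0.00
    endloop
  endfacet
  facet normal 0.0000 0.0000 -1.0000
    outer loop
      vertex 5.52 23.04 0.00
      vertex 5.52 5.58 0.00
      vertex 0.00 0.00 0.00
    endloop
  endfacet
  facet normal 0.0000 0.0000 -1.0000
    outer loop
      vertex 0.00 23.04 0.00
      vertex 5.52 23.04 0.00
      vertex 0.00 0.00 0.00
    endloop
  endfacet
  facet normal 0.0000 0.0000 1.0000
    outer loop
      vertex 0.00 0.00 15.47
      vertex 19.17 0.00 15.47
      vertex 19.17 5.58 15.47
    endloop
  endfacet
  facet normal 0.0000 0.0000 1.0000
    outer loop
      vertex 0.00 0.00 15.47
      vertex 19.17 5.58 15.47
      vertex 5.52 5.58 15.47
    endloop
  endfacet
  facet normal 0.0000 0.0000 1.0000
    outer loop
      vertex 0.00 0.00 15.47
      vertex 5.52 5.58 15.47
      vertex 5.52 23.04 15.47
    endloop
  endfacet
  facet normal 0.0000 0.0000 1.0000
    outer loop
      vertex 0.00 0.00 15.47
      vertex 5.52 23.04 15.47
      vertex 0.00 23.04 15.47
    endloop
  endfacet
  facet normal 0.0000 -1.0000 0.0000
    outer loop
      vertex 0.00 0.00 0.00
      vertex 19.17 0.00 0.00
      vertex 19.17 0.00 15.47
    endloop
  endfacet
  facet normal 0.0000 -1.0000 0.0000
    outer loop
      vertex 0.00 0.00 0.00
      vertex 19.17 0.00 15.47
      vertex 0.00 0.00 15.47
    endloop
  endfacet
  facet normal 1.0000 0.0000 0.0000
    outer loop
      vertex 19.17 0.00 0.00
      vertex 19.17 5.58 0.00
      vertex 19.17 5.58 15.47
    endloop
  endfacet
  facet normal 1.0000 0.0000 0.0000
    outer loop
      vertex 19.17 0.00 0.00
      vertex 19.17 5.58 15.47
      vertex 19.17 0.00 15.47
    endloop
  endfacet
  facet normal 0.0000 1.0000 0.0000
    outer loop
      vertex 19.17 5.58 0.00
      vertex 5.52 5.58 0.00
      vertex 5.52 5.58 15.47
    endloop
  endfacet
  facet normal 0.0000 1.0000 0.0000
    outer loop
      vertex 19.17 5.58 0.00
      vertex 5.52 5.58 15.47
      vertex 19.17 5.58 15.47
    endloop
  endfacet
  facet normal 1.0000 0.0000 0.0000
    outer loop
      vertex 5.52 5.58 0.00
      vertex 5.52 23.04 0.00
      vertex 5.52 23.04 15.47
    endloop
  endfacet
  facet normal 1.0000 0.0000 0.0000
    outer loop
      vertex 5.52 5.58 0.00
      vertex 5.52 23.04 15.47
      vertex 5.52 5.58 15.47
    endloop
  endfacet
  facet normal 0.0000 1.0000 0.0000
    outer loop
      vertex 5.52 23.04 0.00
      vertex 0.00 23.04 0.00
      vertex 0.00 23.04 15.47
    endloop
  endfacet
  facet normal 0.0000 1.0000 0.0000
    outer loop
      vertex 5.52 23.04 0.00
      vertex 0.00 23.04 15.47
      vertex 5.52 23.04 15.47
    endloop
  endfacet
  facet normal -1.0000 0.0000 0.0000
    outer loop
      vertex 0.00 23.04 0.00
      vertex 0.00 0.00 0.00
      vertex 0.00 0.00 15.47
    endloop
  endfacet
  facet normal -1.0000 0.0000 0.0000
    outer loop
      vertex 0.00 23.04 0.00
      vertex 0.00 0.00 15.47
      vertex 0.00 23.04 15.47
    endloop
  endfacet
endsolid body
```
; perimeter-only toolpath
G21 ; units = mm
G90 ; absolute positioning
G28 ; home
; layer 1
G0 Z5.16
G0 X0.00 Y0.00
G1 X19.17 Y0.00
G1 X19.17 Y5.58
G1 X5.52 Y5.58
G1 X5.52 Y23.04
G1 X0.00 Y23.04
G1 X0.00 Y0.00
; layer 2
G0 Z10.31
G0 X0.00 Y0.00
G1 X19.17 Y0.00
G1 X19.17 Y5.58
G1 X5.52 Y5.58
G1 X5.52 Y23.04
G1 X0.00 Y23.04
G1 X0.00 Y0.00
; layer 3
G0 Z15.47
G0 X0.00 Y0.00
G1 X19.17 Y0.00
G1 X19.17 Y5.58
G1 X5.52 Y5.58
G1 X5.52 Y23.04
G1 X0.00 Y23.04
G1 X0.00 Y0.00
M2 ; end

The solid is an L-shaped prism: outer 19.2 × 23 mm, arm thicknesses ≈ 5.58 mm (horizontal) and 5.52 mm (vertical), extruded 15.5 mm in z. Slicing at Δz = 5.16 mm — 3 equal slices spanning the solid's height, so layer i sits at z = i·h/3 — gives 3 non-empty perimeters. Each is a 6-segment closed polygon; G0 lifts to the layer z and rapids to the start vertex, then G1 traces the edges.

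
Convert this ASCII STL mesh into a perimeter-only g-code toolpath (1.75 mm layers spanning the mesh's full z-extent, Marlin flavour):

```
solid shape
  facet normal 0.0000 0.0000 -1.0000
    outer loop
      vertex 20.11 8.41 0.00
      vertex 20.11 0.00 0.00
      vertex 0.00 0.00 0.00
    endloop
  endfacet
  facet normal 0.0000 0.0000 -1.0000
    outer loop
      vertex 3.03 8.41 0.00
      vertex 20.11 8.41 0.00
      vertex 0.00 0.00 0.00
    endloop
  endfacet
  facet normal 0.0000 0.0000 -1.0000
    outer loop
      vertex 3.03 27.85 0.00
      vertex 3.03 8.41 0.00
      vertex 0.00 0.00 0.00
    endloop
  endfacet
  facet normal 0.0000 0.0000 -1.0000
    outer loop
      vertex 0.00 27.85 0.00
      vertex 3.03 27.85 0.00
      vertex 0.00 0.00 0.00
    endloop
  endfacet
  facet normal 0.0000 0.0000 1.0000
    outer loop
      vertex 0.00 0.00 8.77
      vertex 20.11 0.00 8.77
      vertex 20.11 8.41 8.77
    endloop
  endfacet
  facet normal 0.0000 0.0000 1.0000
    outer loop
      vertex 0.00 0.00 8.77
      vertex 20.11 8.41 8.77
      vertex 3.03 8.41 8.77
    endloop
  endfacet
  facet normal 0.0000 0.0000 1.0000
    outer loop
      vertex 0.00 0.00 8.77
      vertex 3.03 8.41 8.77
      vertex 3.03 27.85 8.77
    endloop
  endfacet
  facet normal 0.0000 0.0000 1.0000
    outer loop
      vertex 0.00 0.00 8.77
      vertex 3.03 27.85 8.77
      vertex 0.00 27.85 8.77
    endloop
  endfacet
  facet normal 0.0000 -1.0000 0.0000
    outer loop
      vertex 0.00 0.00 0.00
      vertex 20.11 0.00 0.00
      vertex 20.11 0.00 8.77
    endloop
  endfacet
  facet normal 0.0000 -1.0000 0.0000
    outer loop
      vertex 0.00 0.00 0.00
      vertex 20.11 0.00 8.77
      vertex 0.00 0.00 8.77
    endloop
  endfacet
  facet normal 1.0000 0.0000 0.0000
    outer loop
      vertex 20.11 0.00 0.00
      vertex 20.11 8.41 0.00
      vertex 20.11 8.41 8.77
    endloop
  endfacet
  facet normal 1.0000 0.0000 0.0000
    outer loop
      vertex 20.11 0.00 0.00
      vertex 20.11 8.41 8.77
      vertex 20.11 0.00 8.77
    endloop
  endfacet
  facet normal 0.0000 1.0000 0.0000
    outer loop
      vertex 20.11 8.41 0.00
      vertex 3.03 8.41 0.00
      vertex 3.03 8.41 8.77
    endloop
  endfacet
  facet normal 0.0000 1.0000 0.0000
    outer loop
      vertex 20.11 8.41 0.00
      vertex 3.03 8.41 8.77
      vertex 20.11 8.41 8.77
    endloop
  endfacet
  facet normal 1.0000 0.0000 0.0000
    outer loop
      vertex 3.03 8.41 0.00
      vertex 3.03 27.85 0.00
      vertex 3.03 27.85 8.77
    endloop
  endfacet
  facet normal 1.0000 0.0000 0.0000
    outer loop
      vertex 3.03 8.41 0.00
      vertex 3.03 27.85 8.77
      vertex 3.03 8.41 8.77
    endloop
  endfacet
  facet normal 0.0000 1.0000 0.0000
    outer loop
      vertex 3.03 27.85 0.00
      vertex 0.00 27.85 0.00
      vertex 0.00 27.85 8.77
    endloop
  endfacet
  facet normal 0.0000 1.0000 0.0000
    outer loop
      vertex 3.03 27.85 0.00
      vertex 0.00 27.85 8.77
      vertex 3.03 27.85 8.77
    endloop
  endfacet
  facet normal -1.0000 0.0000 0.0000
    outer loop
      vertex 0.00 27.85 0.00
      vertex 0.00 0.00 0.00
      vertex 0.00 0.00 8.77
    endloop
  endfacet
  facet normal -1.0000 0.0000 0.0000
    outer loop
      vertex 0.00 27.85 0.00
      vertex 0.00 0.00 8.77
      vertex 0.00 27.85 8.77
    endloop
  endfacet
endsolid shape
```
; perimeter-only toolpath
G21 ; units = mm
G90 ; absolute positioning
G28 ; home
; layer 1
G0 Z1.75
G0 X0.00 Y0.00
G1 X20.11 Y0.00
G1 X20.11 Y8.41
G1 X3.03 Y8.41
G1 X3.03 Y27.85
G1 X0.00 Y27.85
G1 X0.00 Y0.00
; layer 2
G0 Z3.51
G0 X0.00 Y0.00
G1 X20.11 Y0.00
G1 X20.11 Y8.41
G1 X3.03 Y8.41
G1 X3.03 Y27.85
G1 X0.00 Y27.85
G1 X0.00 Y0.00
; layer 3
G0 Z5.26
G0 X0.00 Y0.00
G1 X20.11 Y0.00
G1 X20.11 Y8.41
G1 X3.03 Y8.41
G1 X3.03 Y27.85
G1 X0.00 Y27.85
G1 X0.00 Y0.00
; layer 4
G0 Z7.02
G0 X0.00 Y0.00
G1 X20.11 Y0.00
G1 X20.11 Y8.41
G1 X3.03 Y8.41
G1 X3.03 Y27.85
G1 X0.00 Y27.85
G1 X0.00 Y0.00
; layer 5
G0 Z8.77
G0 X0.00 Y0.00
G1 X20.11 Y0.00
G1 X20.11 Y8.41
G1 X3.03 Y8.41
G1 X3.03 Y27.85
G1 X0.00 Y27.85
G1 X0.00 Y0.00
M2 ; end

The solid is an L-shaped prism: outer 20.1 × 27.9 mm, arm thicknesses ≈ 8.41 mm (horizontal) and 3.03 mm (vertical), extruded 8.77 mm in z. Slicing at Δz = 1.75 mm — 5 equal slices spanning the solid's height, so layer i sits at z = i·h/5 — gives 5 non-empty perimeters. Each is a 6-segment closed polygon; G0 lifts to the layer z and rapids to the start vertex, then G1 traces the edges.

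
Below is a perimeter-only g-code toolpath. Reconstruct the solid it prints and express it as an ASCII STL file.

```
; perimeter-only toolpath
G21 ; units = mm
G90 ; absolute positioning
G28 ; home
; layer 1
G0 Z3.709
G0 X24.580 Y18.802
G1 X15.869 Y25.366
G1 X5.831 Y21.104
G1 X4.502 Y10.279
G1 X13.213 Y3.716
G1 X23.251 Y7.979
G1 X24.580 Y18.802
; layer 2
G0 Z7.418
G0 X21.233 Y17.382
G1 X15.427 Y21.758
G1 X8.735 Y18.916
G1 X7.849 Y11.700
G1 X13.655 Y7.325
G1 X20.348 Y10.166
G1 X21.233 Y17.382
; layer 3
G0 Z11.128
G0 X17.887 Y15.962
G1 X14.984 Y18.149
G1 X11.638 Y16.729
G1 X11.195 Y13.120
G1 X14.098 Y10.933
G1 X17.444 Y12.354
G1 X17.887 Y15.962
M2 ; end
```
solid part
  facet normal 0.0000 0.0000 -1.0000
    outer loop
      vertex 2.928 23.291 0.000
      vertex 16.312 28.974 0.000
      vertex 27.926 20.223 0.000
    endloop
  endfacet
  facet normal 0.0000 0.0000 -1.0000
    outer loop
      vertex 1.156 8.859 0.000
      vertex 2.928 23.291 0.000
      vertex 27.926 20.223 0.000
    endloop
  endfacet
  facet normal 0.0000 0.0000 -1.0000
    outer loop
      vertex 12.770 0.108 0.000
      vertex 1.156 8.859 0.000
      vertex 27.926 20.223 0.000
    endloop
  endfacet
  facet normal 0.0000 0.0000 -1.0000
    outer loop
      vertex 26.154 5.791 0.000
      vertex 12.770 0.108 0.000
      vertex 27.926 20.223 0.000
    endloop
  endfacet
  facet normal 0.4588 0.6089 0.6471
    outer loop
      vertex 27.926 20.223 0.000
      vertex 16.312 28.974 0.000
      vertex 14.541 14.541 14.837
    endloop
  endfacet
  facet normal -0.2980 0.7018 0.6471
    outer loop
      vertex 16.312 28.974 0.000
      vertex 2.928 23.291 0.000
      vertex 14.541 14.541 14.837
    endloop
  endfacet
  facet normal -0.7567 0.0929 0.6471
    outer loop
      vertex 2.928 23.291 0.000
      vertex 1.156 8.859 0.000
      vertex 14.541 14.541 14.837
    endloop
  endfacet
  facet normal -0.4588 -0.6089 0.6471
    outer loop
      vertex 1.156 8.859 0.000
      vertex 12.770 0.108 0.000
      vertex 14.541 14.541 14.837
    endloop
  endfacet
  facet normal 0.2980 -0.7018 0.6471
    outer loop
      vertex 12.770 0.108 0.000
      vertex 26.154 5.791 0.000
      vertex 14.541 14.541 14.837
    endloop
  endfacet
  facet normal 0.7567 -0.0929 0.6471
    outer loop
      vertex 26.154 5.791 0.000
      vertex 27.926 20.223 0.000
      vertex 14.541 14.541 14.837
    endloop
  endfacet
endsolid part

The G0 Z moves step by Δz≈3.709 mm. The G1 loops shrink linearly with z, so the solid tapers from its base footprint up to z≈14.8. Closing with a flat bottom cap and the tapered top and triangulating gives 10 facets — a regular 6-sided pyramid, base circumscribed radius ≈ 14.5 mm, apex at z ≈ 14.8 mm.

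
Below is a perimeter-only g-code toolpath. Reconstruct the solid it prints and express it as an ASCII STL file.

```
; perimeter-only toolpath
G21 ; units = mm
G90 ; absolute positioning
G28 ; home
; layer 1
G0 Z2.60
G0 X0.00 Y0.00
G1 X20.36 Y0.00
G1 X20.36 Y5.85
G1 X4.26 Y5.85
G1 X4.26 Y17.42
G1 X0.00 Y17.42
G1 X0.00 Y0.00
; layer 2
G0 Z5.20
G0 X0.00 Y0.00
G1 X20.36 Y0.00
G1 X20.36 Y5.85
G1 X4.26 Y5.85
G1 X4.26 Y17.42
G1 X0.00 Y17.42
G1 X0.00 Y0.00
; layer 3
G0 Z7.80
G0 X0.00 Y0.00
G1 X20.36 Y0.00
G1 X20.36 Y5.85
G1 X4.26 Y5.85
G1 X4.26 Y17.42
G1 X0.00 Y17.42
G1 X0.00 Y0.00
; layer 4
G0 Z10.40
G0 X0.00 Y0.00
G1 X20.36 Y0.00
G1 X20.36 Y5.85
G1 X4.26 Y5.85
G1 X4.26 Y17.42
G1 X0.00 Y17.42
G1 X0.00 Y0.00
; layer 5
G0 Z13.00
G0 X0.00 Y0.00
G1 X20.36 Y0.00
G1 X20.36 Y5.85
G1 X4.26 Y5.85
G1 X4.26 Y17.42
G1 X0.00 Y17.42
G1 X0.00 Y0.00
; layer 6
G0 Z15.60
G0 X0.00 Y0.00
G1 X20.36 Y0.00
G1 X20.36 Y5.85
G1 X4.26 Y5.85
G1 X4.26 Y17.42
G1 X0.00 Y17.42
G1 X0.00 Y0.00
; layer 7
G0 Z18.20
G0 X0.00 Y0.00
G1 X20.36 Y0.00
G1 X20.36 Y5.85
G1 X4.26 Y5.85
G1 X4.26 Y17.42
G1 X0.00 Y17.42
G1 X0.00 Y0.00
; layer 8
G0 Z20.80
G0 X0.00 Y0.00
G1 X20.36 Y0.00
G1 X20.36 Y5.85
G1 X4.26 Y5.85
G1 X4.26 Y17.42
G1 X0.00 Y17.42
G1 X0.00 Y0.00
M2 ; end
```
solid part
  facet normal 0.0000 0.0000 -1.0000
    outer loop
      vertex 20.36 5.85 0.00
      vertex 20.36 0.00 0.00
      vertex 0.00 0.00 0.00
    endloop
  endfacet
  facet normal 0.0000 0.0000 -1.0000
    outer loop
      vertex 4.26 5.85 0.00
      vertex 20.36 5.85 0.00
      vertex 0.00 0.00 0.00
    endloop
  endfacet
  facet normal 0.0000 0.0000 -1.0000
    outer loop
      vertex 4.26 17.42 0.00
      vertex 4.26 5.85 0.00
      vertex 0.00 0.00 0.00
    endloop
  endfacet
  facet normal 0.0000 0.0000 -1.0000
    outer loop
      vertex 0.00 17.42 0.00
      vertex 4.26 17.42 0.00
      vertex 0.00 0.00 0.00
    endloop
  endfacet
  facet normal 0.0000 0.0000 1.0000
    outer loop
      vertex 0.00 0.00 20.80
      vertex 20.36 0.00 20.80
      vertex 20.36 5.85 20.80
    endloop
  endfacet
  facet normal 0.0000 0.0000 1.0000
    outer loop
      vertex 0.00 0.00 20.80
      vertex 20.36 5.85 20.80
      vertex 4.26 5.85 20.80
    endloop
  endfacet
  facet normal 0.0000 0.0000 1.0000
    outer loop
      vertex 0.00 0.00 20.80
      vertex 4.26 5.85 20.80
      vertex 4.26 17.42 20.80
    endloop
  endfacet
  facet normal 0.0000 0.0000 1.0000
    outer loop
      vertex 0.00 0.00 20.80
      vertex 4.26 17.42 20.80
      vertex 0.00 17.42 20.80
    endloop
  endfacet
  facet normal 0.0000 -1.0000 0.0000
    outer loop
      vertex 0.00 0.00 0.00
      vertex 20.36 0.00 0.00
      vertex 20.36 0.00 20.80
    endloop
  endfacet
  facet normal 0.0000 -1.0000 0.0000
    outer loop
      vertex 0.00 0.00 0.00
      vertex 20.36 0.00 20.80
      vertex 0.00 0.00 20.80
    endloop
  endfacet
  facet normal 1.0000 0.0000 0.0000
    outer loop
      vertex 20.36 0.00 0.00
      vertex 20.36 5.85 0.00
      vertex 20.36 5.85 20.80
    endloop
  endfacet
  facet normal 1.0000 0.0000 0.0000
    outer loop
      vertex 20.36 0.00 0.00
      vertex 20.36 5.85 20.80
      vertex 20.36 0.00 20.80
    endloop
  endfacet
  facet normal 0.0000 1.0000 0.0000
    outer loop
      vertex 20.36 5.85 0.00
      vertex 4.26 5.85 0.00
      vertex 4.26 5.85 20.80
    endloop
  endfacet
  facet normal 0.0000 1.0000 0.0000
    outer loop
      vertex 20.36 5.85 0.00
      vertex 4.26 5.85 20.80
      vertex 20.36 5.85 20.80
    endloop
  endfacet
  facet normal 1.0000 0.0000 0.0000
    outer loop
      vertex 4.26 5.85 0.00
      vertex 4.26 17.42 0.00
      vertex 4.26 17.42 20.80
    endloop
  endfacet
  facet normal 1.0000 0.0000 0.0000
    outer loop
      vertex 4.26 5.85 0.00
      vertex 4.26 17.42 20.80
      vertex 4.26 5.85 20.80
    endloop
  endfacet
  facet normal 0.0000 1.0000 0.0000
    outer loop
      vertex 4.26 17.42 0.00
      vertex 0.00 17.42 0.00
      vertex 0.00 17.42 20.80
    endloop
  endfacet
  facet normal 0.0000 1.0000 0.0000
    outer loop
      vertex 4.26 17.42 0.00
      vertex 0.00 17.42 20.80
      vertex 4.26 17.42 20.80
    endloop
  endfacet
  facet normal -1.0000 0.0000 0.0000
    outer loop
      vertex 0.00 17.42 0.00
      vertex 0.00 0.00 0.00
      vertex 0.00 0.00 20.80
    endloop
  endfacet
  facet normal -1.0000 0.0000 0.0000
    outer loop
      vertex 0.00 17.42 0.00
      vertex 0.00 0.00 20.80
      vertex 0.00 17.42 20.80
    endloop
  endfacet
endsolid part

The G0 Z moves step by Δz≈2.60 mm. Every layer's G1 loop is the same polygon, so the solid is a straight extrusion of it from z=0 to z≈20.8. Closing with flat bottom and top caps and triangulating gives 20 facets — an L-shaped prism: outer 20.4 × 17.4 mm, arm thicknesses ≈ 5.85 mm (horizontal) and 4.26 mm (vertical), extruded 20.8 mm in z.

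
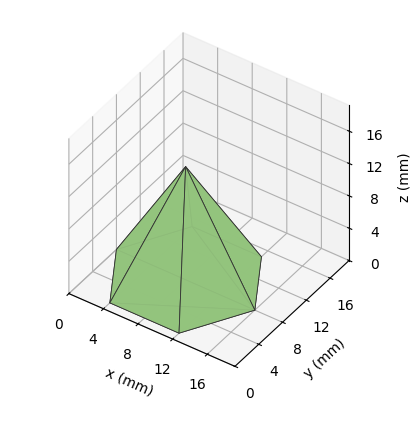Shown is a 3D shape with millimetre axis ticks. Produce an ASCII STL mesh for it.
Reading the render: the shape is a regular 6-sided pyramid, base circumscribed radius ≈ 8 mm, apex at z ≈ 14 mm (dimensions read to the nearest mm from the axis ticks). For the STL, each face is triangulated and given an outward normal.

solid part
  facet normal 0.0000 0.0000 -1.0000
    outer loop
      vertex 4.000 14.928 0.000
      vertex 12.000 14.928 0.000
      vertex 16.000 8.000 0.000
    endloop
  endfacet
  facet normal 0.0000 0.0000 -1.0000
    outer loop
      vertex 0.000 8.000 0.000
      vertex 4.000 14.928 0.000
      vertex 16.000 8.000 0.000
    endloop
  endfacet
  facet normal 0.0000 0.0000 -1.0000
    outer loop
      vertex 4.000 1.072 0.000
      vertex 0.000 8.000 0.000
      vertex 16.000 8.000 0.000
    endloop
  endfacet
  facet normal 0.0000 0.0000 -1.0000
    outer loop
      vertex 12.000 1.072 0.000
      vertex 4.000 1.072 0.000
      vertex 16.000 8.000 0.000
    endloop
  endfacet
  facet normal 0.7762 0.4481 0.4435
    outer loop
      vertex 16.000 8.000 0.000
      vertex 12.000 14.928 0.000
      vertex 8.000 8.000 14.000
    endloop
  endfacet
  facet normal 0.0000 0.8963 0.4435
    outer loop
      vertex 12.000 14.928 0.000
      vertex 4.000 14.928 0.000
      vertex 8.000 8.000 14.000
    endloop
  endfacet
  facet normal -0.7762 0.4481 0.4435
    outer loop
      vertex 4.000 14.928 0.000
      vertex 0.000 8.000 0.000
      vertex 8.000 8.000 14.000
    endloop
  endfacet
  facet normal -0.7762 -0.4481 0.4435
    outer loop
      vertex 0.000 8.000 0.000
      vertex 4.000 1.072 0.000
      vertex 8.000 8.000 14.000
    endloop
  endfacet
  facet normal 0.0000 -0.8963 0.4435
    outer loop
      vertex 4.000 1.072 0.000
      vertex 12.000 1.072 0.000
      vertex 8.000 8.000 14.000
    endloop
  endfacet
  facet normal 0.7762 -0.4481 0.4435
    outer loop
      vertex 12.000 1.072 0.000
      vertex 16.000 8.000 0.000
      vertex 8.000 8.000 14.000
    endloop
  endfacet
endsolid part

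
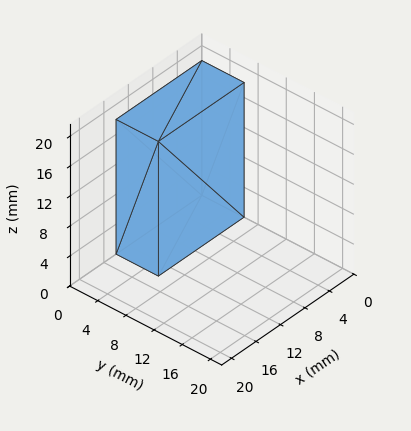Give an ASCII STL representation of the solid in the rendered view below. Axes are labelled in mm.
Reading the render: the shape is a rectangular box, roughly 14 × 6 mm footprint and 18 mm tall (dimensions read to the nearest mm from the axis ticks). For the STL, each face is triangulated and given an outward normal.

solid part
  facet normal 0.0000 0.0000 -1.0000
    outer loop
      vertex 14.00 6.00 0.00
      vertex 14.00 0.00 0.00
      vertex 0.00 0.00 0.00
    endloop
  endfacet
  facet normal 0.0000 0.0000 -1.0000
    outer loop
      vertex 0.00 6.00 0.00
      vertex 14.00 6.00 0.00
      vertex 0.00 0.00 0.00
    endloop
  endfacet
  facet normal 0.0000 0.0000 1.0000
    outer loop
      vertex 0.00 0.00 18.00
      vertex 14.00 0.00 18.00
      vertex 14.00 6.00 18.00
    endloop
  endfacet
  facet normal 0.0000 0.0000 1.0000
    outer loop
      vertex 0.00 0.00 18.00
      vertex 14.00 6.00 18.00
      vertex 0.00 6.00 18.00
    endloop
  endfacet
  facet normal 0.0000 -1.0000 0.0000
    outer loop
      vertex 0.00 0.00 0.00
      vertex 14.00 0.00 0.00
      vertex 14.00 0.00 18.00
    endloop
  endfacet
  facet normal 0.0000 -1.0000 0.0000
    outer loop
      vertex 0.00 0.00 0.00
      vertex 14.00 0.00 18.00
      vertex 0.00 0.00 18.00
    endloop
  endfacet
  facet normal 0.0000 1.0000 0.0000
    outer loop
      vertex 14.00 6.00 18.00
      vertex 14.00 6.00 0.00
      vertex 0.00 6.00 0.00
    endloop
  endfacet
  facet normal 0.0000 1.0000 0.0000
    outer loop
      vertex 0.00 6.00 18.00
      vertex 14.00 6.00 18.00
      vertex 0.00 6.00 0.00
    endloop
  endfacet
  facet normal -1.0000 0.0000 0.0000
    outer loop
      vertex 0.00 6.00 18.00
      vertex 0.00 6.00 0.00
      vertex 0.00 0.00 0.00
    endloop
  endfacet
  facet normal -1.0000 0.0000 0.0000
    outer loop
      vertex 0.00 0.00 18.00
      vertex 0.00 6.00 18.00
      vertex 0.00 0.00 0.00
    endloop
  endfacet
  facet normal 1.0000 0.0000 0.0000
    outer loop
      vertex 14.00 0.00 0.00
      vertex 14.00 6.00 0.00
      vertex 14.00 6.00 18.00
    endloop
  endfacet
  facet normal 1.0000 0.0000 0.0000
    outer loop
      vertex 14.00 0.00 0.00
      vertex 14.00 6.00 18.00
      vertex 14.00 0.00 18.00
    endloop
  endfacet
endsolid part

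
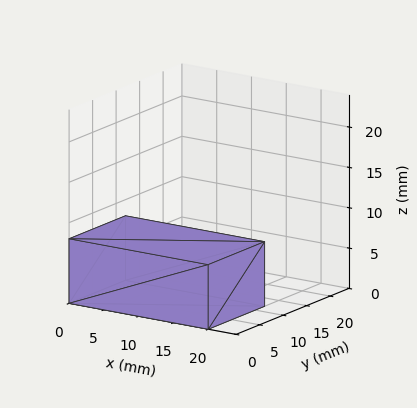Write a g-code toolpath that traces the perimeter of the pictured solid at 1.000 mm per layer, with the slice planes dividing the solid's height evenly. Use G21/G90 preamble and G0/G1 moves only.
Reading the render: the shape is a rectangular box, roughly 20 × 12 mm footprint and 8 mm tall (dimensions read to the nearest mm from the axis ticks). For the g-code, the solid's height is divided into equal slices at the stated Δz and each level perimeter traced with G1 moves after a G0 lift.

; perimeter-only toolpath
G21 ; units = mm
G90 ; absolute positioning
G28 ; home
; layer 1
G0 Z1.000
G0 X0.000 Y0.000
G1 X20.000 Y0.000
G1 X20.000 Y12.000
G1 X0.000 Y12.000
G1 X0.000 Y0.000
; layer 2
G0 Z2.000
G0 X0.000 Y0.000
G1 X20.000 Y0.000
G1 X20.000 Y12.000
G1 X0.000 Y12.000
G1 X0.000 Y0.000
; layer 3
G0 Z3.000
G0 X0.000 Y0.000
G1 X20.000 Y0.000
G1 X20.000 Y12.000
G1 X0.000 Y12.000
G1 X0.000 Y0.000
; layer 4
G0 Z4.000
G0 X0.000 Y0.000
G1 X20.000 Y0.000
G1 X20.000 Y12.000
G1 X0.000 Y12.000
G1 X0.000 Y0.000
; layer 5
G0 Z5.000
G0 X0.000 Y0.000
G1 X20.000 Y0.000
G1 X20.000 Y12.000
G1 X0.000 Y12.000
G1 X0.000 Y0.000
; layer 6
G0 Z6.000
G0 X0.000 Y0.000
G1 X20.000 Y0.000
G1 X20.000 Y12.000
G1 X0.000 Y12.000
G1 X0.000 Y0.000
; layer 7
G0 Z7.000
G0 X0.000 Y0.000
G1 X20.000 Y0.000
G1 X20.000 Y12.000
G1 X0.000 Y12.000
G1 X0.000 Y0.000
; layer 8
G0 Z8.000
G0 X0.000 Y0.000
G1 X20.000 Y0.000
G1 X20.000 Y12.000
G1 X0.000 Y12.000
G1 X0.000 Y0.000
M2 ; end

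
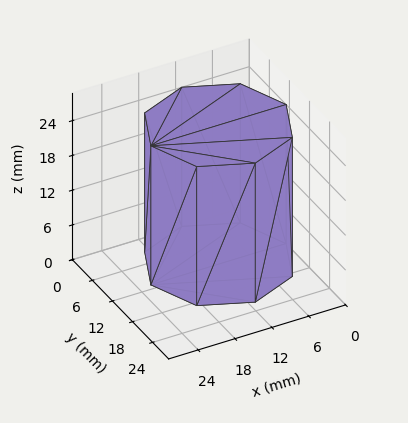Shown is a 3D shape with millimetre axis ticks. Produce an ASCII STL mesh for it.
Reading the render: the shape is a regular 8-sided prism (a cylinder approximated with 8 flat sides), circumscribed radius ≈ 11 mm, height ≈ 24 mm (dimensions read to the nearest mm from the axis ticks). For the STL, each face is triangulated and given an outward normal.

solid part
  facet normal 0.0000 0.0000 -1.0000
    outer loop
      vertex 11.00 22.00 0.00
      vertex 18.78 18.78 0.00
      vertex 22.00 11.00 0.00
    endloop
  endfacet
  facet normal 0.0000 0.0000 -1.0000
    outer loop
      vertex 3.22 18.78 0.00
      vertex 11.00 22.00 0.00
      vertex 22.00 11.00 0.00
    endloop
  endfacet
  facet normal 0.0000 0.0000 -1.0000
    outer loop
      vertex 0.00 11.00 0.00
      vertex 3.22 18.78 0.00
      vertex 22.00 11.00 0.00
    endloop
  endfacet
  facet normal 0.0000 0.0000 -1.0000
    outer loop
      vertex 3.22 3.22 0.00
      vertex 0.00 11.00 0.00
      vertex 22.00 11.00 0.00
    endloop
  endfacet
  facet normal 0.0000 0.0000 -1.0000
    outer loop
      vertex 11.00 0.00 0.00
      vertex 3.22 3.22 0.00
      vertex 22.00 11.00 0.00
    endloop
  endfacet
  facet normal 0.0000 0.0000 -1.0000
    outer loop
      vertex 18.78 3.22 0.00
      vertex 11.00 0.00 0.00
      vertex 22.00 11.00 0.00
    endloop
  endfacet
  facet normal 0.0000 0.0000 1.0000
    outer loop
      vertex 22.00 11.00 24.00
      vertex 18.78 18.78 24.00
      vertex 11.00 22.00 24.00
    endloop
  endfacet
  facet normal 0.0000 0.0000 1.0000
    outer loop
      vertex 22.00 11.00 24.00
      vertex 11.00 22.00 24.00
      vertex 3.22 18.78 24.00
    endloop
  endfacet
  facet normal 0.0000 0.0000 1.0000
    outer loop
      vertex 22.00 11.00 24.00
      vertex 3.22 18.78 24.00
      vertex 0.00 11.00 24.00
    endloop
  endfacet
  facet normal 0.0000 0.0000 1.0000
    outer loop
      vertex 22.00 11.00 24.00
      vertex 0.00 11.00 24.00
      vertex 3.22 3.22 24.00
    endloop
  endfacet
  facet normal 0.0000 0.0000 1.0000
    outer loop
      vertex 22.00 11.00 24.00
      vertex 3.22 3.22 24.00
      vertex 11.00 0.00 24.00
    endloop
  endfacet
  facet normal 0.0000 0.0000 1.0000
    outer loop
      vertex 22.00 11.00 24.00
      vertex 11.00 0.00 24.00
      vertex 18.78 3.22 24.00
    endloop
  endfacet
  facet normal 0.9240 0.3824 0.0000
    outer loop
      vertex 22.00 11.00 0.00
      vertex 18.78 18.78 0.00
      vertex 18.78 18.78 24.00
    endloop
  endfacet
  facet normal 0.9240 0.3824 0.0000
    outer loop
      vertex 22.00 11.00 0.00
      vertex 18.78 18.78 24.00
      vertex 22.00 11.00 24.00
    endloop
  endfacet
  facet normal 0.3824 0.9240 0.0000
    outer loop
      vertex 18.78 18.78 0.00
      vertex 11.00 22.00 0.00
      vertex 11.00 22.00 24.00
    endloop
  endfacet
  facet normal 0.3824 0.9240 0.0000
    outer loop
      vertex 18.78 18.78 0.00
      vertex 11.00 22.00 24.00
      vertex 18.78 18.78 24.00
    endloop
  endfacet
  facet normal -0.3824 0.9240 0.0000
    outer loop
      vertex 11.00 22.00 0.00
      vertex 3.22 18.78 0.00
      vertex 3.22 18.78 24.00
    endloop
  endfacet
  facet normal -0.3824 0.9240 0.0000
    outer loop
      vertex 11.00 22.00 0.00
      vertex 3.22 18.78 24.00
      vertex 11.00 22.00 24.00
    endloop
  endfacet
  facet normal -0.9240 0.3824 0.0000
    outer loop
      vertex 3.22 18.78 0.00
      vertex 0.00 11.00 0.00
      vertex 0.00 11.00 24.00
    endloop
  endfacet
  facet normal -0.9240 0.3824 0.0000
    outer loop
      vertex 3.22 18.78 0.00
      vertex 0.00 11.00 24.00
      vertex 3.22 18.78 24.00
    endloop
  endfacet
  facet normal -0.9240 -0.3824 0.0000
    outer loop
      vertex 0.00 11.00 0.00
      vertex 3.22 3.22 0.00
      vertex 3.22 3.22 24.00
    endloop
  endfacet
  facet normal -0.9240 -0.3824 0.0000
    outer loop
      vertex 0.00 11.00 0.00
      vertex 3.22 3.22 24.00
      vertex 0.00 11.00 24.00
    endloop
  endfacet
  facet normal -0.3824 -0.9240 0.0000
    outer loop
      vertex 3.22 3.22 0.00
      vertex 11.00 0.00 0.00
      vertex 11.00 0.00 24.00
    endloop
  endfacet
  facet normal -0.3824 -0.9240 0.0000
    outer loop
      vertex 3.22 3.22 0.00
      vertex 11.00 0.00 24.00
      vertex 3.22 3.22 24.00
    endloop
  endfacet
  facet normal 0.3824 -0.9240 0.0000
    outer loop
      vertex 11.00 0.00 0.00
      vertex 18.78 3.22 0.00
      vertex 18.78 3.22 24.00
    endloop
  endfacet
  facet normal 0.3824 -0.9240 0.0000
    outer loop
      vertex 11.00 0.00 0.00
      vertex 18.78 3.22 24.00
      vertex 11.00 0.00 24.00
    endloop
  endfacet
  facet normal 0.9240 -0.3824 0.0000
    outer loop
      vertex 18.78 3.22 0.00
      vertex 22.00 11.00 0.00
      vertex 22.00 11.00 24.00
    endloop
  endfacet
  facet normal 0.9240 -0.3824 0.0000
    outer loop
      vertex 18.78 3.22 0.00
      vertex 22.00 11.00 24.00
      vertex 18.78 3.22 24.00
    endloop
  endfacet
endsolid part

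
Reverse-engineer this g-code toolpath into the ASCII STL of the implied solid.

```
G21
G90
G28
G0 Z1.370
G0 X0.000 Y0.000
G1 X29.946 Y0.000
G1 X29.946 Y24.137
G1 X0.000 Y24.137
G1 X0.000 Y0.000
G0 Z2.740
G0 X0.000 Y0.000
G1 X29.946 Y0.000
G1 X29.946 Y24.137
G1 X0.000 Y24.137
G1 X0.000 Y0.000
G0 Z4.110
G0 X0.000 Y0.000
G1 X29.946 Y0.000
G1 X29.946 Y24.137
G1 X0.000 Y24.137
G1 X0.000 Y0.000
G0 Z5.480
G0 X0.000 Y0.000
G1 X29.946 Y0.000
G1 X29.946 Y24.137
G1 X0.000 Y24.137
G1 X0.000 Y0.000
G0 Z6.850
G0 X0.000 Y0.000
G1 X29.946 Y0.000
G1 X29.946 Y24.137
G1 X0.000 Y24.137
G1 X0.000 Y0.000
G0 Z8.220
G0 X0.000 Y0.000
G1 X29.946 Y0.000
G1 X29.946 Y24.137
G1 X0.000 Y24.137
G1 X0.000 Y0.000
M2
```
solid part
  facet normal 0.0000 0.0000 -1.0000
    outer loop
      vertex 29.946 24.137 0.000
      vertex 29.946 0.000 0.000
      vertex 0.000 0.000 0.000
    endloop
  endfacet
  facet normal 0.0000 0.0000 -1.0000
    outer loop
      vertex 0.000 24.137 0.000
      vertex 29.946 24.137 0.000
      vertex 0.000 0.000 0.000
    endloop
  endfacet
  facet normal 0.0000 0.0000 1.0000
    outer loop
      vertex 0.000 0.000 8.220
      vertex 29.946 0.000 8.220
      vertex 29.946 24.137 8.220
    endloop
  endfacet
  facet normal 0.0000 0.0000 1.0000
    outer loop
      vertex 0.000 0.000 8.220
      vertex 29.946 24.137 8.220
      vertex 0.000 24.137 8.220
    endloop
  endfacet
  facet normal 0.0000 -1.0000 0.0000
    outer loop
      vertex 0.000 0.000 0.000
      vertex 29.946 0.000 0.000
      vertex 29.946 0.000 8.220
    endloop
  endfacet
  facet normal 0.0000 -1.0000 0.0000
    outer loop
      vertex 0.000 0.000 0.000
      vertex 29.946 0.000 8.220
      vertex 0.000 0.000 8.220
    endloop
  endfacet
  facet normal 0.0000 1.0000 0.0000
    outer loop
      vertex 29.946 24.137 8.220
      vertex 29.946 24.137 0.000
      vertex 0.000 24.137 0.000
    endloop
  endfacet
  facet normal 0.0000 1.0000 0.0000
    outer loop
      vertex 0.000 24.137 8.220
      vertex 29.946 24.137 8.220
      vertex 0.000 24.137 0.000
    endloop
  endfacet
  facet normal -1.0000 0.0000 0.0000
    outer loop
      vertex 0.000 24.137 8.220
      vertex 0.000 24.137 0.000
      vertex 0.000 0.000 0.000
    endloop
  endfacet
  facet normal -1.0000 0.0000 0.0000
    outer loop
      vertex 0.000 0.000 8.220
      vertex 0.000 24.137 8.220
      vertex 0.000 0.000 0.000
    endloop
  endfacet
  facet normal 1.0000 0.0000 0.0000
    outer loop
      vertex 29.946 0.000 0.000
      vertex 29.946 24.137 0.000
      vertex 29.946 24.137 8.220
    endloop
  endfacet
  facet normal 1.0000 0.0000 0.0000
    outer loop
      vertex 29.946 0.000 0.000
      vertex 29.946 24.137 8.220
      vertex 29.946 0.000 8.220
    endloop
  endfacet
endsolid part

The G0 Z moves step by Δz≈1.370 mm. Every layer's G1 loop is the same polygon, so the solid is a straight extrusion of it from z=0 to z≈8.22. Closing with flat bottom and top caps and triangulating gives 12 facets — a rectangular box, roughly 29.9 × 24.1 mm footprint and 8.22 mm tall.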